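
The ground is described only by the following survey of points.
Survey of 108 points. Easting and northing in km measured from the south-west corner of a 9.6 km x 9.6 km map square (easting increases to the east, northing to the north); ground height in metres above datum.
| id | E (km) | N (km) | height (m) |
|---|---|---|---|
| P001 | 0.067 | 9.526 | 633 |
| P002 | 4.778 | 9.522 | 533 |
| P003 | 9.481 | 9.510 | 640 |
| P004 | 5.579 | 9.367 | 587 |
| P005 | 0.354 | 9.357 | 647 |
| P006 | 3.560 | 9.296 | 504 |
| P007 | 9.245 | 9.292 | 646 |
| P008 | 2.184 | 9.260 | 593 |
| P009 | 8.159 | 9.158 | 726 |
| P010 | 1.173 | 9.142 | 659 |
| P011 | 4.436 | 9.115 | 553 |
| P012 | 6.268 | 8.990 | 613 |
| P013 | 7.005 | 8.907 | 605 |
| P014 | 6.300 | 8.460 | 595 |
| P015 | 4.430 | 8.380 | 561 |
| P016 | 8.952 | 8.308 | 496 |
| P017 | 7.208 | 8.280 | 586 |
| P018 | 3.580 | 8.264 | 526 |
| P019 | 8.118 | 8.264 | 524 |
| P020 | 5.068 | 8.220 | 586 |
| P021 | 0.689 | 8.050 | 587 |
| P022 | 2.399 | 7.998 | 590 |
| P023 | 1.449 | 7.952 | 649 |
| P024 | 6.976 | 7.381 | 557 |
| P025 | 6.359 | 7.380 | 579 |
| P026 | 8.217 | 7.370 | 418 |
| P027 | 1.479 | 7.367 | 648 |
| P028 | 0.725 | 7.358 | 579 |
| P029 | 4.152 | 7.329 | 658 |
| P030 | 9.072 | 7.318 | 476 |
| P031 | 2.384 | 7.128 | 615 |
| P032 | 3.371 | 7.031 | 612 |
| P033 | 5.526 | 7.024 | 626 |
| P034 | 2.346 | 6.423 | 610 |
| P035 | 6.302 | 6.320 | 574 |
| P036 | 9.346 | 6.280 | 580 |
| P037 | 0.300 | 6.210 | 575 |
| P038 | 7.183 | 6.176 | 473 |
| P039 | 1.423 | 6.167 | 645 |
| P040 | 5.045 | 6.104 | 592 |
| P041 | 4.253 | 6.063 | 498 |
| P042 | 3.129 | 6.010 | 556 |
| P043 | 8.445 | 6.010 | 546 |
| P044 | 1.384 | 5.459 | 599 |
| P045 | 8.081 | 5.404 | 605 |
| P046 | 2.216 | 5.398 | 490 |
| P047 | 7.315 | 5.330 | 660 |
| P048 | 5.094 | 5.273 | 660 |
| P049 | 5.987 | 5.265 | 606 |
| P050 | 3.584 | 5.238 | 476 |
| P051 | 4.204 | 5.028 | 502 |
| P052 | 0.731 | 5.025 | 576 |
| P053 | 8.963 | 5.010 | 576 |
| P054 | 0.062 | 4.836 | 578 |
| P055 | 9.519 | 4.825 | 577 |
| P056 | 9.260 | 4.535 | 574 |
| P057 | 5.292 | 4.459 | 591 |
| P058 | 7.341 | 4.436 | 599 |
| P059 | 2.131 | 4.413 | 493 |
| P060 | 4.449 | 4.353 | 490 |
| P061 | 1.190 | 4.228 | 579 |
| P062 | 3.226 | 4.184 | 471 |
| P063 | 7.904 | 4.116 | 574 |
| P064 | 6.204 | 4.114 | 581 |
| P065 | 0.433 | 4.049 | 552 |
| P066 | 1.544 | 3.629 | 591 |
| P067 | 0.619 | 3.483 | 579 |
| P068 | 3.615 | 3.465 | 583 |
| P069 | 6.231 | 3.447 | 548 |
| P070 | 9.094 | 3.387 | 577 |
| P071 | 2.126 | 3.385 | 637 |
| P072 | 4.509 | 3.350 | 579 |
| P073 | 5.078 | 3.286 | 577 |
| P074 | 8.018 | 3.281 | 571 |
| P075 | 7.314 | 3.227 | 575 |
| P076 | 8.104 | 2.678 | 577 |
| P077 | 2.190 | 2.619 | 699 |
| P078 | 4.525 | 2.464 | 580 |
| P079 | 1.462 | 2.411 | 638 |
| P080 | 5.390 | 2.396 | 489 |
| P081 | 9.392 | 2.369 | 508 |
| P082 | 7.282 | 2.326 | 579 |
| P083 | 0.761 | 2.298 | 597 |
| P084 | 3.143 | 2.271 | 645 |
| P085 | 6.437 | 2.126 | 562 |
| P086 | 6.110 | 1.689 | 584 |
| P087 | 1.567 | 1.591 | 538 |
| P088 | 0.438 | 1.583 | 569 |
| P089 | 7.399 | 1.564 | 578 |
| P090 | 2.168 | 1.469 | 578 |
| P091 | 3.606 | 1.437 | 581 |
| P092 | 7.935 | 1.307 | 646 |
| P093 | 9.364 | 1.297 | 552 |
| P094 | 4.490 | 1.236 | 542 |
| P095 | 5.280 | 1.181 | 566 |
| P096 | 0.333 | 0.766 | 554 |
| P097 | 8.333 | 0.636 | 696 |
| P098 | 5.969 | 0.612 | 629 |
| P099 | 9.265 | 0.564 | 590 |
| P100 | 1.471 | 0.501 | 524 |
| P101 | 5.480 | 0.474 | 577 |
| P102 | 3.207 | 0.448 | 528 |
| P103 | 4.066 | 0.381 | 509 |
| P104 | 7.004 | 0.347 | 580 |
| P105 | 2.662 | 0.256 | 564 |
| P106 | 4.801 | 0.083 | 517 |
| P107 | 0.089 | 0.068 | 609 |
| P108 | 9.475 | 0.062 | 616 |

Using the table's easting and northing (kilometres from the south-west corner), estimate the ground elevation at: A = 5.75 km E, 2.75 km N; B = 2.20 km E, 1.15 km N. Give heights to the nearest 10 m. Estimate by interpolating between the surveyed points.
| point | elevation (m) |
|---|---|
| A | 510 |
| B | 550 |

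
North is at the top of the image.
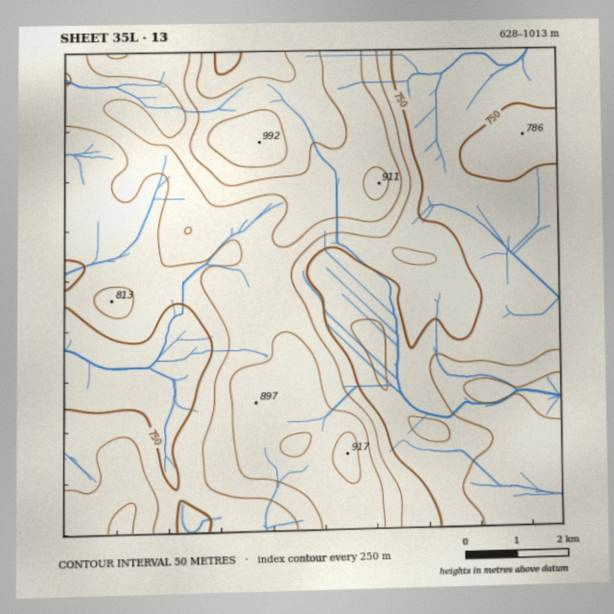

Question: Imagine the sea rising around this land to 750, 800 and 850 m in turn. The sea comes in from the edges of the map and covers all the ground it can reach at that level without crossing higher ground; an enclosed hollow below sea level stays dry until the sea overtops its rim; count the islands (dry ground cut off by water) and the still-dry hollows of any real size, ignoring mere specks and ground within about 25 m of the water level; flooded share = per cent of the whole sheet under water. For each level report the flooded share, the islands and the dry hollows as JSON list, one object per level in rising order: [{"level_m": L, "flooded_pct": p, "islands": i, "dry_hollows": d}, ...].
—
[{"level_m": 750, "flooded_pct": 36, "islands": 0, "dry_hollows": 0}, {"level_m": 800, "flooded_pct": 59, "islands": 0, "dry_hollows": 0}, {"level_m": 850, "flooded_pct": 77, "islands": 0, "dry_hollows": 0}]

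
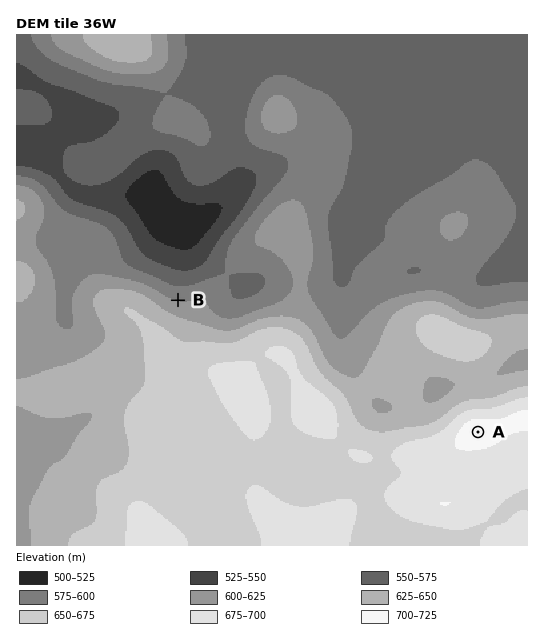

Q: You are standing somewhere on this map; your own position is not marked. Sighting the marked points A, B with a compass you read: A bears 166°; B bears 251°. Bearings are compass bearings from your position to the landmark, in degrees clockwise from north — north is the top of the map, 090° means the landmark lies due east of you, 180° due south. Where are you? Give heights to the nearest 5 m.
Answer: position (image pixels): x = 424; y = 215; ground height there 590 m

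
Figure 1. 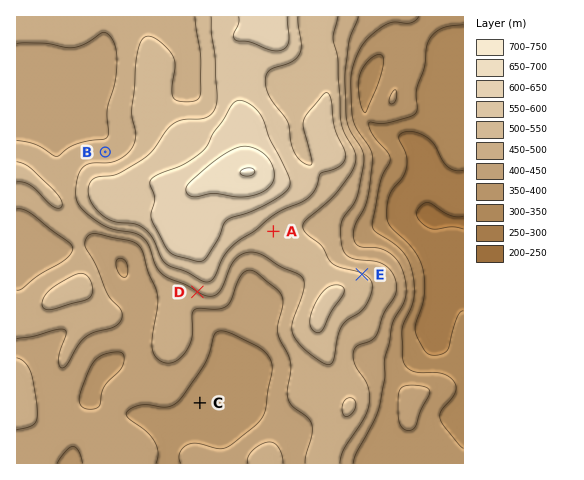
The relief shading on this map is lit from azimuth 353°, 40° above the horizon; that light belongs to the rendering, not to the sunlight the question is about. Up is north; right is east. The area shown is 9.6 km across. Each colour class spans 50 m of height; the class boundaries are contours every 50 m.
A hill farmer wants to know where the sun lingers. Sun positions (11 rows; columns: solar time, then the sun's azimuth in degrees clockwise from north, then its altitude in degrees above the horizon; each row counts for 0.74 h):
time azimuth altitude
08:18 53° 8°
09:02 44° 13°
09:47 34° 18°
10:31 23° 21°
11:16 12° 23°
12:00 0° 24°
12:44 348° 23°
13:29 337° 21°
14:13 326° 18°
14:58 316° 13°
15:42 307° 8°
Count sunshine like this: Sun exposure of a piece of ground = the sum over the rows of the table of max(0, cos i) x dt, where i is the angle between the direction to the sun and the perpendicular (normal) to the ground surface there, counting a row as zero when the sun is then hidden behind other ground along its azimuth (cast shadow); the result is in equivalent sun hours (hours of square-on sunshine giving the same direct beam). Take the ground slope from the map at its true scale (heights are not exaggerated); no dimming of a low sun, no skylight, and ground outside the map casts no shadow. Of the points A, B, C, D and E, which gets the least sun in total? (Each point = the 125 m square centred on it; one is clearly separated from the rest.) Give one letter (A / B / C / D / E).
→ D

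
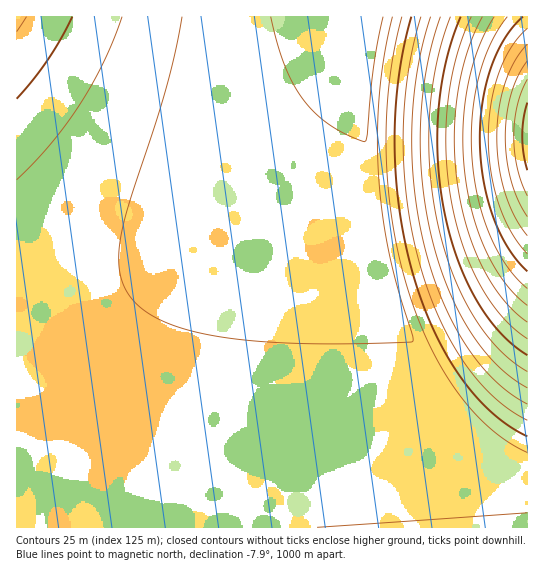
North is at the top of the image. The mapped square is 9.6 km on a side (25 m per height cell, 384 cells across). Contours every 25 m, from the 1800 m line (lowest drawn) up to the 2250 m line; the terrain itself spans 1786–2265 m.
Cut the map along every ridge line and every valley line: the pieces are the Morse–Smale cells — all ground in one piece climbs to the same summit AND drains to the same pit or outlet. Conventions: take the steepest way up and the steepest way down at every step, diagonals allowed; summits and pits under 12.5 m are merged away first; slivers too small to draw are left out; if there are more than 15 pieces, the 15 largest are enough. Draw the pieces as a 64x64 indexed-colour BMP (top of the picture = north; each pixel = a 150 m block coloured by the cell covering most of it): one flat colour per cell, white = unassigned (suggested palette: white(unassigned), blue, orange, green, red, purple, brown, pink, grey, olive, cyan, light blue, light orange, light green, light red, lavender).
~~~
<image width="64" height="64" href="data:image/bmp;base64,Qk12CAAAAAAAAHYAAAAoAAAAQAAAAEAAAAABAAQAAAAAAAAIAAATCwAAEwsAABAAAAAAAAAA////ALR3HwAOf/8ALKAsACgn1gC9Z5QAS1aMAMJ34wB/f38AIr28AM++FwDox64AeLv/AIrfmACWmP8A1bDFABERERERERERERERERERERERERERERERERERERERERERERERERERERERERERERERERERERERERERERERERERERERERERERERERERERERERERERERERERERERERERERERERERERERERERERERERERERERERERERERERERERERERERERERERERERERERERERERERERERERERERERERERERERERERERERERERERERERERERERERERERERERERERERERERERERERERERERERERERERERERERERERERERERERERERERERERERERERERERERERERERERERERERERERERERERERERERERERERERERERERERERERERERERERERERERERERERERERERERERERERERERERERERERERERERERERERERERERERERERERERERERERERERERERERERERERERERERERERERERERERERERERERERERERERERERERERERERERERERERERERERERERERERERERERERERERERERERERERERERERERERERERERERERERERERERERERERERERERERERERERERERERERERERERERERERERERERERERERERERERERERERERERERERERERERERERERERERERERERERERERERERERERERERERERERERERERERERERERERERERERERERERERERERERERERERERERERERERERERERERERERERERERERERERERERERERERERERERERERERERERERERERERERERERERERERERERERERERERERERERERERERERERERERERERERERERERERERERERERERERERERERERERERERERERERERERERERERERERERERERERERERERERERERERERERERERERERERERERERERERERERERERERERERERERERERERERERERERERERERERERERERERERERERERERERERERERERERERERERERERERERERERERERERERERERERERERERIiIhEREREREREREREREREREREREREREREREREREREREiIiIiERERERERERERERERERERERERERERERERERERESIiIiIiERERERERERERERERERERERERERERERERERERIiIiIiIiEREREREREREREREREREREREREREREREREREiIiIiIiIiERERERERERERERERERERERERERERERERESIiIiIiIiIhERERERERERERERERERERERERERERERERIiIiIiIiIiIhEREREREREREREREREREREREREREREREiIiIiIiIiIiIRERERERERERERERERERERERERERERESIiIiIiIiIiIiIRERERERERERERERERERERERERERERIiIiIiIiIiIiIiEREREREREREREREREREREREREREREiIiIiIiIiIiIiIiERERERERERERERERERERERERERESIiIiIiIiIiIiIiIhERERERERERERERERERERERERERIiIiIiIiIiIiIiIiIREREREREREREREREREREREREREiIiIiIiIiIiIiIiIiERERERERERERERERERERERERESIiIiIiIiIiIiIiIiIhERERERERERERERERERERERERIiIiIiIiIiIiIiIiIiIhEREREREREREREREREREREREiIiIiIiIiIiIiIiIiIiIRERERERERERERERERERERESIiIiIiIiIiIiIiIiIiIiERERERERERERERERERERERIiIiIiIiIiIiIiIiIiIiIhEREREREREREREREREREREiIiIiIiIiIiIiIiIiIiIiIRERERERERERERERERERESIiIiIiIiIiIiIiIiIiIiIiERERERERERERERERERERIiIiIiIiIiIiIiIiIiIiIiIhEREREREREREREREREREiIiIiIiIiIiIiIiIiIiIiIiERERERERERERERERERESIiIiIiIiIiIiIiIiIiIiIiIhERERERERERERERERERIiIiIiIiIiIiIiIiIiIiIiIiIREREREREREREREREREiIiIiIiIiIiIiIiIiIiIiIiIiERERERERERERERERESIiIiIiIiIiIiIiIiIiIiIiIiIhERERERERERERERERIiIiIiIiIiIiIiIiIiIiIiIiIiIREREREREREREREREiIiIiIiIiIiIiIiIiIiIiIiIiIhERERERERERERERESIiIiIiIiIiIiIiIiIiIiIiIiIiIRERERERERERERERIiIiIiIiIiIiIiIiIiIiIiIiIiIiEREREREREREREREiIiIiIiIiIiIiIiIiIiIiIiIiIiIRERERERERERERESIiIiIiIiIiIiIiIiIiIiIiIiIiIiERERERERERERERIiIiIiIiIiIiIiIiIiIiIiIiIiIiIhEREREREREREREiIiIiIiIiIiIiIiIiIiIiIiIiIiIiERERERERERERESIiIiIiIiIiIiIiIiIiIiIiIiIiIiIRERERERERERERIiIiIiIiIiIiIiIiIiIiIiIiIiIiIhEREREREREREREiIiIiIiIiIiIiIiIiIiIiIiIiIiIiERERERERERERESIiIiIiIiIiIiIiIiIiIiIiIiIiIiIRERERERERERER"/>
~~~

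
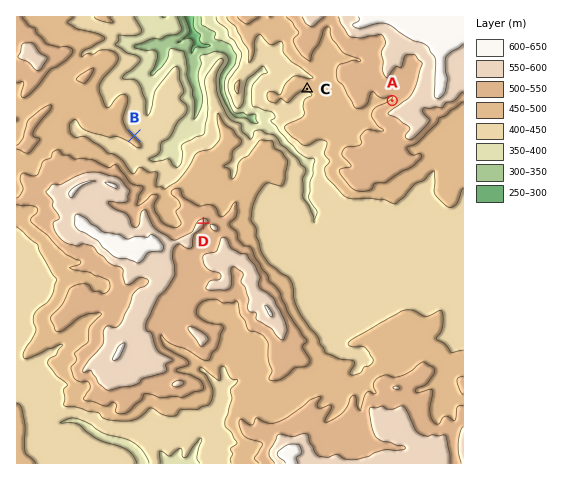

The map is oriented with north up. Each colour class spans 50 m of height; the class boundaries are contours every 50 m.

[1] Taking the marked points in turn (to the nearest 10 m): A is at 500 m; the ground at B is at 440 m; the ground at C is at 450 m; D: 550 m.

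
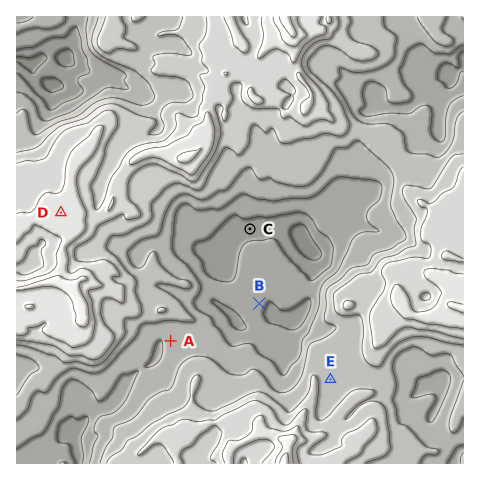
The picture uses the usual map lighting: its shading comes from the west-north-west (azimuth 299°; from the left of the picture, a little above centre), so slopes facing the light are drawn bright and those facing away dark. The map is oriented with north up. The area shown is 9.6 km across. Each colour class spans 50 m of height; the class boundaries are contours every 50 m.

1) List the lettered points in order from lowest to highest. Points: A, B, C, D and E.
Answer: C B A E D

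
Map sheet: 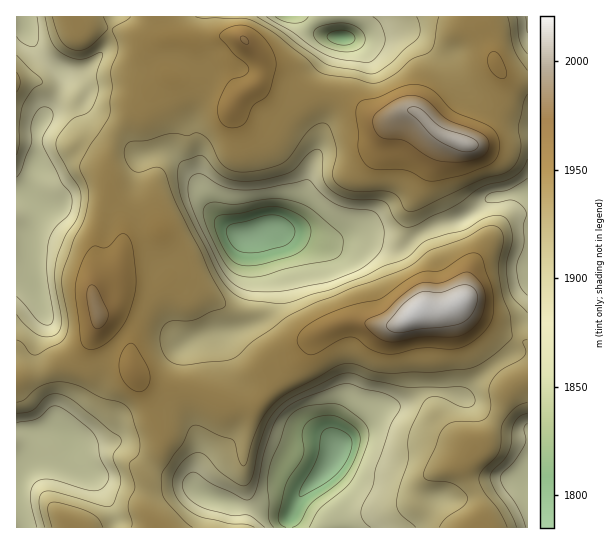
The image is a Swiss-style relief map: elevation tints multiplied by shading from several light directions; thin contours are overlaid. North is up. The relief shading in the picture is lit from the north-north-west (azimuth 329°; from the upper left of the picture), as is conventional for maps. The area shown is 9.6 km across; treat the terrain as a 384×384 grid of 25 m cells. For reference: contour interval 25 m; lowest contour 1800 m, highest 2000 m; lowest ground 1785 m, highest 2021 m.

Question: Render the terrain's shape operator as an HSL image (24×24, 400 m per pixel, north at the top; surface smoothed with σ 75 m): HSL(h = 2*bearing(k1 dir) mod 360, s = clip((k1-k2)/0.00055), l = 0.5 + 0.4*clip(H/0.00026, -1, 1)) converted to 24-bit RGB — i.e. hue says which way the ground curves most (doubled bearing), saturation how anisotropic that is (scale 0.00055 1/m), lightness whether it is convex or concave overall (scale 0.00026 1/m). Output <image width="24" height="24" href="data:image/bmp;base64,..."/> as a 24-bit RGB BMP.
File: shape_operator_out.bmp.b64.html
<image width="24" height="24" href="data:image/bmp;base64,Qk32BgAAAAAAADYAAAAoAAAAGAAAABgAAAABABgAAAAAAMAGAAATCwAAEwsAAAAAAAAAAAAAGQAzs/a1t+npqbLaVgxxw8hMi72Sf9mrOZatiZElY0cAnmQACisIeR2c5LLWfmvGj4Kuj2qic6aJOMmffXOvvpCeuua3hSWpCDCdzv3Uqa5PbCc9eiCE1M17uNBbVZ8mKQoMPBYG3egEO9s4lDunADotqVvY3nnKmHSMc2SXyKKHbGMtR1Qhh+9Jes1HZBVcNptllKQldlEyXDNAVCIywOCL27JrdzMjLh1YgX228ffUI7WVlT2ZNJ1SAjEdxhyBzX9/ZoGEsm6e3JHchKnI7PFPMi8IKFpIU4mMe4p0d2Z/Xjt9Vt6xvk1f0puFzW+lIUyJaZqB8++tyCU3MGd/xKGcI0lyCCYr67mEnG6FX4lrlplxrYWExJGr7szmGG6qWV4hY4NRbD1RZUA5Y706X4xEqcKHvoSMUzGCdKRxt8Ba9rNVKmJikHhAQR0vEiQlQPYGZp2XpIiiaZiFmL6/oI7K6p2JLyJgedmKG05JbDlafriWY59QP65CiKd0oGh9XV2qipyofHuo/7e7VUgYKT0aRD+QVcDUYMWGN2kzaYg9mcSJR5w+Th8v9Hpf7h7Fxoy5lyTNSaetbLWLc1qtjsiMWKahe4OjfoyqfICci2yOt3uQ/7j3n1fuHYxMKFgrflEhY38tPqInaXwVYlQkK2thucmhy47Mpm+6tnTZhIbId5qiTGWcu9SvZK2zR4C0onKrg3Cho2eynoOOl3eU15DN2ZHpIyO9kbTMkq7EcHe1g4K8cYKoRK11H409r2hjaNK7Lk/m7Uat0X1LK4dXtb1qmp9SREErWnk1ZHZPVHaHwIu8qHKurHiQqW93U0yZoD5r0YowTmkiY2Ulk6g0Qp1CWpKFO6WJTbJVHgkq1kkZ7cmvYsG7S5ppp09agkppbZVMWXI9MoguKoI5eGm8po7FyJnclXPmf6P758z/7ND5jJPkqqnPccqTOr2yOMarfSthGwEyptN83fTCt2OoUmSOpGeidnauqJO1jOnpdrr/fIPlQX6zb3e6pYvTyYPISo5iJXCF9dbrppnp3rbs7ujdJsnXPnmtckR0DQVupd2f4eqnpVCJY26jbGqGhIGJjsWLdf+7NB1rmUF8mWhKTIMxK18cQcgl5HHhT2PHVsZGsG83xl9y8sSqwFpMIxk6S1WAFE2Mw7aIxMVxqXF/o16LcWp+gIt51v3OIYOnHxo+RntUqluzw1eIh2RRYGoxNF4bf5Akg3Uv0Gt4Qp9O6H1Y5JlZGSdFP0N4KHqTfGrF1quLb5FjplyFknmOg8qIxf67LAgmIxEQW24zQ0orf1Muq3dGb4JWVndbqnFCFn0KKZ4XQ3HO7pTb8tnZIiS2U2CaQ4NxEzFB+L2PhJBwi22IhZqCzfrEhwYuMwAWg3skJz0PKCQOS4QooLVSjZE7RFAqmExC3r52M2caETIBBFUA8aCD1SC6d0xljGhvDQ8m4/ZkmaV6ZHaVpb2J0vBMVQNQtjKoxVpaiVW6PsDUSanEqiVk041iPMa5Gql20cyUwn2xq3xqG2EHHzMAfo0aHJGQfjGAeiu/kOGXmryHPXSf0rycyxo9LxI6zjl7pbTWkInLXL+QDW2DZXLdycbisoDIaYqpf29esmxmr2dwxmKlcozbHeZjDyhpShyQlN6sdKKIz7l6Sy8rhJUlsyNUJSSSkNe3m6u8nYq7y6zDL0qRGGRcvJxqqXWDm2tqd1+JnnF60XTG1fP2N7nu38PKHSN6HGmmxK+eZl2f0WpzpmSfh3uaZJ2eXkKpirxpeKJgdIWJqoKErVipJViBaaVqtFyOsoqMVV6Inu/fx/P/1Z3x2w+3xbRvQTJeHkdBfMVAVzt1t25kp5SOm4KfknmYSmeJjX28v7mGWHVpjXWKr3amSGmiT6KlY8za17Dvz9/2jOq1QxoXbzMhpWRW0Lp7WD3IT8LeSXe2Oy1ruK1qpJ1+iXuDjYCQbn2VTJWJ0YWus36/W3eFe5Wef5nPibfbQqXdQ59w17Y8oh8ngk95hGt2m4Noz6qSXkPFlSBXUDALDG05xI2Ppph+eYh6i3l6g3V8aIV1a1o11dJWYIWijujNOr/ob3O/YB5Wi0xazYqFoGqGg2CKlmiPoMmXkdW5UhdZoQB26t7IMuWsCmVAvLWBj3mDgXGPd4SafEmSg+rqmu7kq/n3KuiAOEMHMgEFpSMLTXw4j6BBzjVLgWhSYJ5ivdeDLME7Egcs2CeAtNqny6nQAHTtxm+ZmJt5eLmqZZLQcKv41vD1pfb2hwe51QBnygA6AFh8Kt86dY5dTWJDc6RguJqpgpaOvdaSfTHB"/>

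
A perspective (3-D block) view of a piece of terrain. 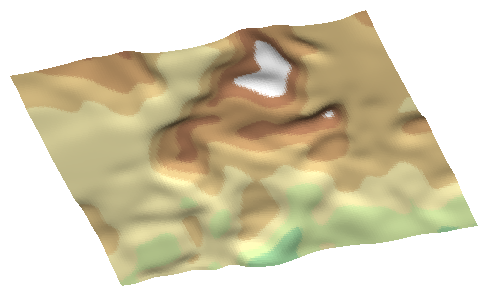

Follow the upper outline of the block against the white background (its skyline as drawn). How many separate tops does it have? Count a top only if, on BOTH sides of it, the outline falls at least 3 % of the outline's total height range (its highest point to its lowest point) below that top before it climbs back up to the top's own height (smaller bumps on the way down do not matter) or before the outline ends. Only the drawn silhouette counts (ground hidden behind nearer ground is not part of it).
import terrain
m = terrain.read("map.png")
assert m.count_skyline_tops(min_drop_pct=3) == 1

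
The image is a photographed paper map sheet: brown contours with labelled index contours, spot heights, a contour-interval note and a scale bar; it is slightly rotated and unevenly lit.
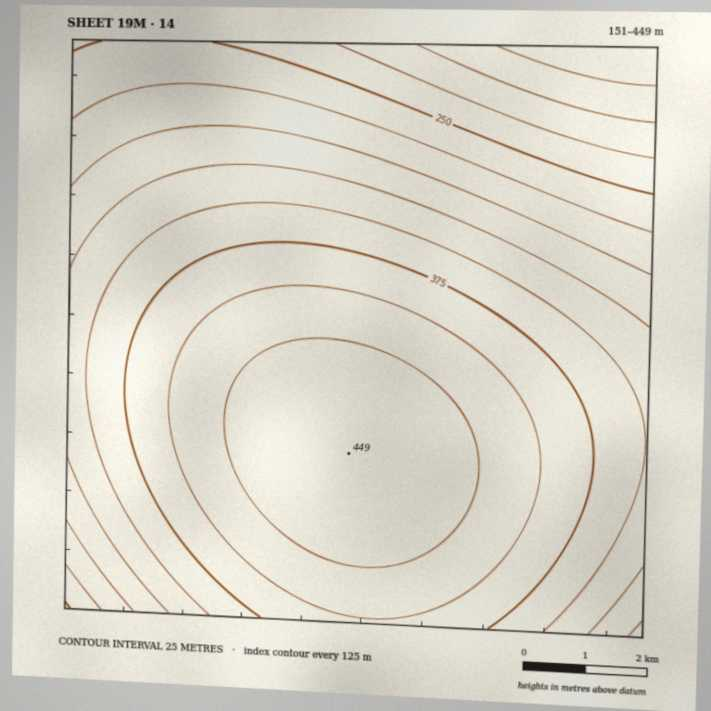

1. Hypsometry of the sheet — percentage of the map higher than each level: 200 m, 97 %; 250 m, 91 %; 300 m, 77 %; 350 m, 56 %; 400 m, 28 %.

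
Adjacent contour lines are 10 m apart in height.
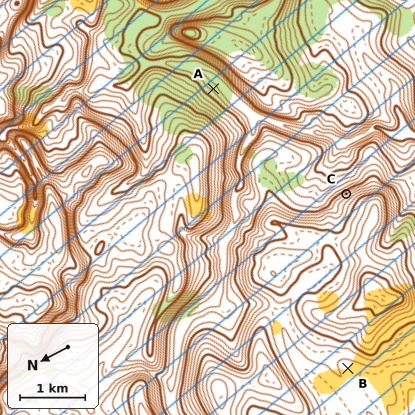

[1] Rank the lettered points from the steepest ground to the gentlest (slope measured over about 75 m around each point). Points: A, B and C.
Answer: C A B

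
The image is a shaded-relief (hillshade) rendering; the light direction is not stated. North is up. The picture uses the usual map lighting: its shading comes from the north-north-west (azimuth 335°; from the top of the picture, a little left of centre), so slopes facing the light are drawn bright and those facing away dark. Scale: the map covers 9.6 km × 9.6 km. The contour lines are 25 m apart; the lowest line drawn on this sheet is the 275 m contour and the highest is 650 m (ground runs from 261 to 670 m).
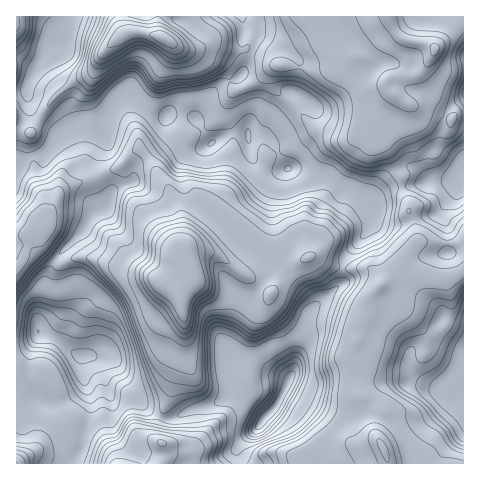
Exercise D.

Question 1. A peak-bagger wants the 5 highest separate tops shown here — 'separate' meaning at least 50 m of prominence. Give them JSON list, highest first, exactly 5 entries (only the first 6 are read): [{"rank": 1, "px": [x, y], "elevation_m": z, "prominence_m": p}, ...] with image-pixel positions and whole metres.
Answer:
[{"rank": 1, "px": [189, 272], "elevation_m": 670, "prominence_m": 409}, {"rank": 2, "px": [165, 39], "elevation_m": 665, "prominence_m": 217}, {"rank": 3, "px": [435, 49], "elevation_m": 607, "prominence_m": 155}, {"rank": 4, "px": [384, 449], "elevation_m": 607, "prominence_m": 133}, {"rank": 5, "px": [161, 442], "elevation_m": 579, "prominence_m": 133}]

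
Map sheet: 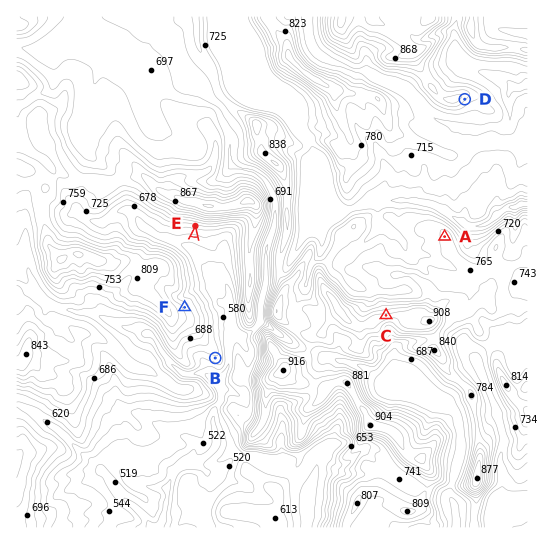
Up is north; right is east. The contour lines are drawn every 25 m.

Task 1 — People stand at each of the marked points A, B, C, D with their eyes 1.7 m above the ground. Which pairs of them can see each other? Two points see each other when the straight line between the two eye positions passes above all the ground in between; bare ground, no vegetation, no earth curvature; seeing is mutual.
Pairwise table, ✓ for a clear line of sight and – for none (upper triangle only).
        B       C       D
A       –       ✓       ✓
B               –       –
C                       ✓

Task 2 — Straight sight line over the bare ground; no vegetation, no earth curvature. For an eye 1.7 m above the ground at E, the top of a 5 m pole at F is in view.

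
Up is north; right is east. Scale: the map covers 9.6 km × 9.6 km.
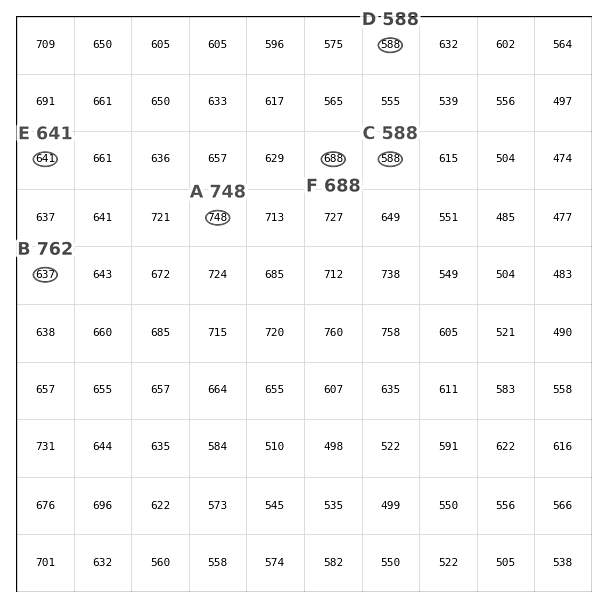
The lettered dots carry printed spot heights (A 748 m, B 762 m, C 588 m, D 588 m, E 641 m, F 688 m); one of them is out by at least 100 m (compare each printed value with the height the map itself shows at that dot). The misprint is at B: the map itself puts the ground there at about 637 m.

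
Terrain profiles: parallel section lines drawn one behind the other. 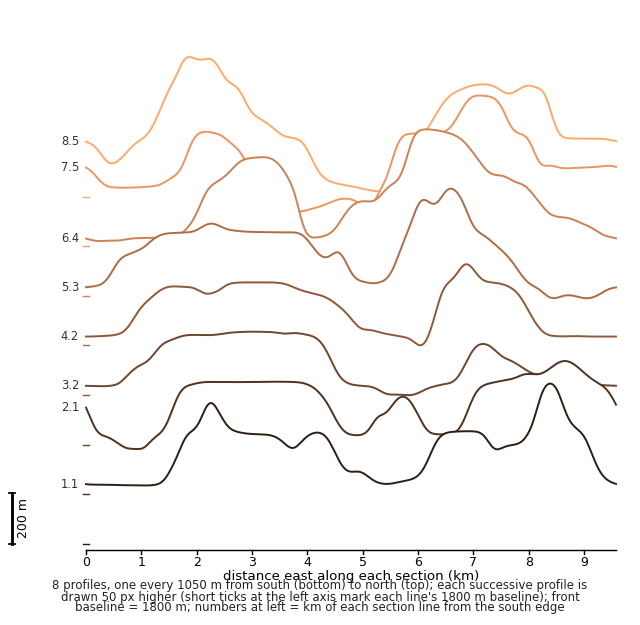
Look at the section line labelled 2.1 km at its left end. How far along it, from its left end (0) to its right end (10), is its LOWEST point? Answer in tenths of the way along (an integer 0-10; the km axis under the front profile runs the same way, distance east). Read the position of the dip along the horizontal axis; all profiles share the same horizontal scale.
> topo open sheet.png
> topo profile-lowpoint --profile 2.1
1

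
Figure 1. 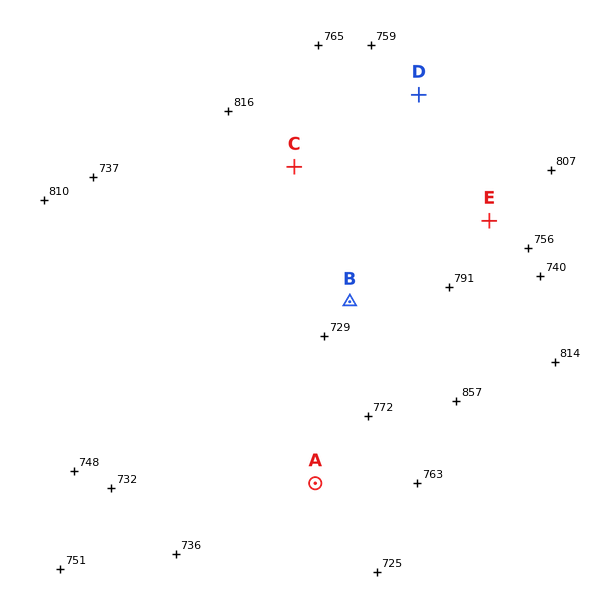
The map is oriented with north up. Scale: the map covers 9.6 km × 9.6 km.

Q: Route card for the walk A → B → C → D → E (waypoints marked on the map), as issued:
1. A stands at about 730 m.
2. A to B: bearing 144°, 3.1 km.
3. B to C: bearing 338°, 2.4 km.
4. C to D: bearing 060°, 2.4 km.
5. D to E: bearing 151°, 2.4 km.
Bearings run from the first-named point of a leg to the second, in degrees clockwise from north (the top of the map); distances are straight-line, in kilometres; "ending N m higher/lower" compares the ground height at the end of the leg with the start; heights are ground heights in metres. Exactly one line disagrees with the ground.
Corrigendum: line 2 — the bearing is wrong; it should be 011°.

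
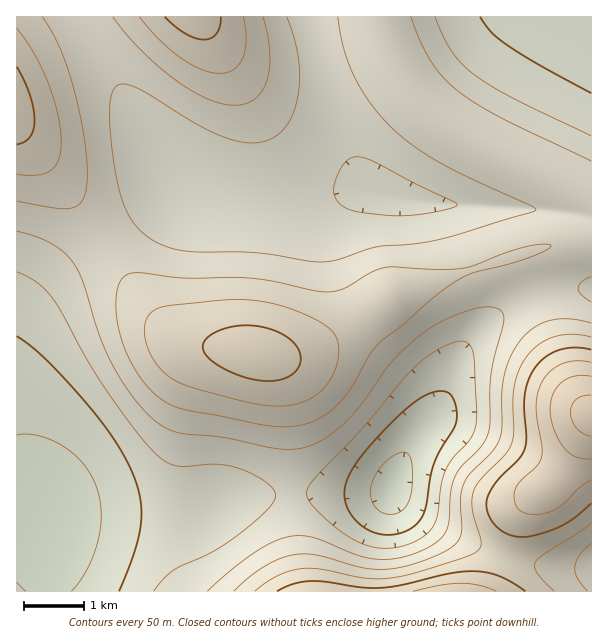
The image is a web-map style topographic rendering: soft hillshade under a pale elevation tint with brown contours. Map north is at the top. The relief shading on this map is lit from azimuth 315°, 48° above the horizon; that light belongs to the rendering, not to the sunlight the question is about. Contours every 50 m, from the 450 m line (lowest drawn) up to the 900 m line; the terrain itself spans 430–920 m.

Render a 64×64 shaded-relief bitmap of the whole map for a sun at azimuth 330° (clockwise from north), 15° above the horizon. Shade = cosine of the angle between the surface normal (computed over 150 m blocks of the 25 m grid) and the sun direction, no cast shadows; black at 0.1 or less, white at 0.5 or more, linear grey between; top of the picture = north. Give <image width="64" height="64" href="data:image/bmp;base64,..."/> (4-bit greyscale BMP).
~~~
<image width="64" height="64" href="data:image/bmp;base64,Qk12CAAAAAAAAHYAAAAoAAAAQAAAAEAAAAABAAQAAAAAAAAIAAATCwAAEwsAABAAAAAAAAAAAAAAABEREQAiIiIAMzMzAERERABVVVUAZmZmAHd3dwCIiIgAmZmZAKqqqgC7u7sAzMzMAN3d3QDu7u4A////AGZmd3eImZmYiJmqvM3d7u7d3d7v/////+3cupiHd2ZmZmZ3d4iJmZiIiZq7zN3d3d3d3e///////ty6mId2ZmZmZmd3iImZiIiImqvM3d3d3MzN3v/////+y6mHZlVVVWZmZ3d4iIiIiIiZqrzMzMzMzMzd7////+3KmHVUMzMzZmZmd3iIiIiHeImaq7zMzLu7u8ze///+3LmGVDIhERJmZmZ3d4iIiHd3iJmqu7u7qqqqq83u/+7LqGVCIQAAAGZmZmd3iIiHd3d4iZmqqqqpmZmavN3u3cqXZDIRAAAAZmZmZ3d4iHd3Znd4iZmZmZiIeImavM3MuodlQyEAAABmZmZmd3d3d3ZmZneIiIiIh3dmd4mrvMuqmHZUMhEAAGZmZmZnd3d3ZmZmZ3d3h3d2ZVVmeJqru7qpiHZUMhAAZmZmZmd3d3ZmVVVmZnd3ZmVUREVniaq7u7uph2ZUMhBmZmZmZnd3ZmVVVVVWZmZVVEQzNFZ4mrzMzMuph2VDIWZmZmZmZ3ZmVURERVVVVVREMyIjRWeavN3u3cuph1QhZmZmZmZmZmVVRERERERERDMiIiI0V4q83v/u3LqXZDFVVVZmZmZmZVRDMzM0RDMzIiERESNGibze//7typdkMlVVVVZmZmZVRDMzMzMzMyIiERABEkV5q97u7ty6l2QyVVVVVWZmZVVDMyIiIiIiIhEQAAASNGeavN3dy6mHZUNVVVVVVmZVVEMyIiIiIiIhEQAAAAEkVomrvMy7qYdlRFVVVVVVVVVUQzIiIiIiIRERAAAAASNFaJmru6qZh3ZVVVVVVVVVVUQzMiIiIiIREREAAAABEjRWeJqqqqmYh3dVVVVVVVVVRDMyIiIiIiERERAAAAASNFZ4maqqqqmYiFVVVVVVVVVUQzMiIiIiIiIRERAAABIjRWeJqru7uqqZVVVVVVVVVVRDMzMzMzIiIiIhERABESNFZ4mqu7y7u6pVVVVVZmZVVURDMzMzMzMzMiIhERERIzRXiau8zMzMu1VVVVZmZmZVVEREREREREQzMyIhEREiNFaJq8zd3dzMVVVWZmZmZmZVVVVVVVVVVERDMyIRERIjRnmrzN3d3cxVVVZmZmZmZmZmZmZmZmZlVVRDMhERESM1aJq83d3d3FVVZmZnd3d3d3d3d3d3d2ZmVVQyIRABEjRnirzN3d3MVVZmZnd3d3d3eIiIiIiHd3dmVUMhEAERI0Z5q7zN3MxVVmZmd3eIiIiIiZmZmIiIh3dmVDIRABESNWeaq7zMu1VWZmd3eIiIiJmZmZmZmZiIh3dlQyEREREjVniaqruqVVZmZ3eIiImZmZqqqqmZmZiIiHZUMiIhESJFZ3iZmZlVVWZnd4iImZmaqqqqqpmZmZmYh3ZUMzIiIjRFZ3d3d1VVZmd3iIiZmaqqqqqqqZmZmZmZh2ZVRDMzMzRVVmZmVVVmZneIiJmZmqqqqqqZmZmZqqqZh3ZlVEQzM0RERERVVVZmd3iIiZmaqqqqqZmZmZmqqqqZiHdmZVRDMzMzM0RVVWZnd4iImZmZqpmZmZmZmaqruqqZmIh3ZlVEQzMzREVVVmZ3eIiJmZmZmZmYiIiZmqq6qqqpmYiHdmVURENERFVVZmd3eIiJmZmYiIiIiIiZqqqqqqqqqZmId2ZlVURERVVWZnd3iIiIiIiIh3d3iImZmqqqqqqqqpmYh3d2NEREVVVmZ3d3iIiIh3d3d3d3iImZmZqqqqqqqqmZmIgzNERFVVZmZ3d3d3d3d3dmZnd3iIiImZmqqqqqqpmIdzMzRERVVWZmd3d3d3dmZmZmZnd3d4iIiIiIiId3dmZmMzM0REVVVmZmZmZmZmZmZmZmZmd2ZmZmVVVURERERVUzMzRERVVVZmZmZmZmZVVVVWZmZmZVVUREQzM0REVVZjMzM0REVVVWZmZmZVVVVVVVVVVVVVVUREQzRERFVWZ3MzMzRERVVVVWZlVVVVVVVVVVVVVVVURERERERVZmd3gzMzRERFVVVVVVVVVVVERVVVVVVVVUREREREVWZneIiDMzNEREVVVVVVVVVURERERVVVVVVVRERERVVmd3iIiJMzNERERVVVVVVVVERERERFVVVVVVVEREVVZnd4iIiZkzRERERFVVVVVVRERERERERVVVVVVURFVWZneIiJmZmDREREREVVVVVVRERERERERFVVVVVVVVVmZ3iIiJmZiIREREREVVVVVURERDMzNEREVVVVVVVVVmd3iIiZmIiIhERERFVVVVVURERDMzMzRERVVVVVVVZmd3iIiIiIiIh1VVVVVVVVVVRERDMzMzNERVVVZmZmZmd3iIiIiIiId3VVVVVVVVVVRERDMzMzM0RFVVZmZmZmZ3eIiIiIh3d3dVVVVVVVVVVEREMzMzMzREVVZmZmZmZnd4iIiId3d3d2ZVVVVVVVVUREMzMzMzREVVZmZmZmZmd3d4d3d3d3dmZmVVVVVVVVREQzMzMzNERVVmZmZmZmZnd3d3d3d2ZmZmZlVVVVVVVERDMzMzNERVVmZnZmZmZmZnd3d3dmZmZmZmZVVVVVVUREQzMzNERFVmZnd2ZmZmZmZnd2ZmZmZmZmZmZVVVVVREREMzNERFVWZnd3ZmZVVmZmZmZmZmZmZ2ZmZmZVVVVURERERERFVWZnd3dmZVVVVmZmZmZmZmZnZmZmZmZVVVREREREREVVZnd3d2ZlVVVWZmZmZmZmZm"/>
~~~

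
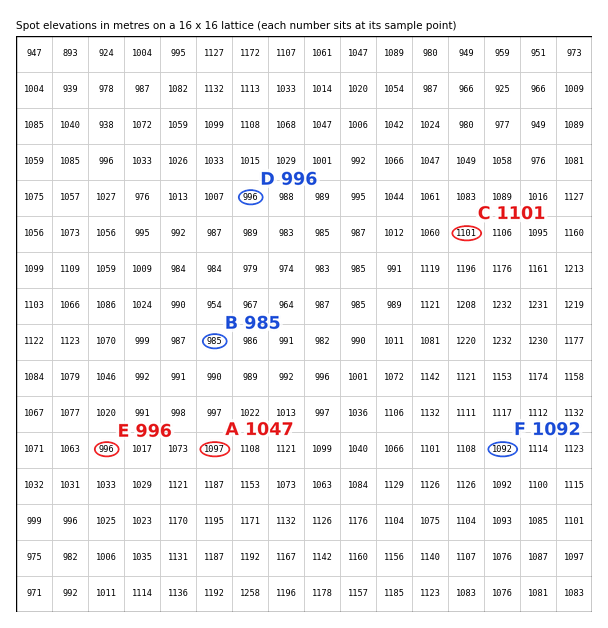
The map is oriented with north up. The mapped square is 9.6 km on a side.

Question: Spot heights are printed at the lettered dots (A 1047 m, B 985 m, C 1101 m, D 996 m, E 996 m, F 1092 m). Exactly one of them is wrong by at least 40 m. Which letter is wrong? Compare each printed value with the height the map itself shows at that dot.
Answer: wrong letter A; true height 1097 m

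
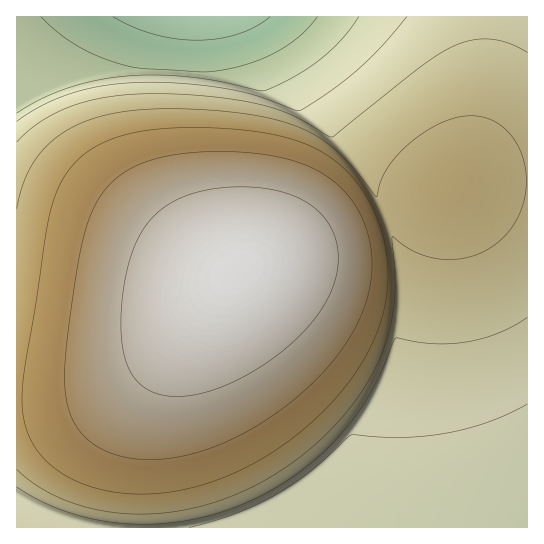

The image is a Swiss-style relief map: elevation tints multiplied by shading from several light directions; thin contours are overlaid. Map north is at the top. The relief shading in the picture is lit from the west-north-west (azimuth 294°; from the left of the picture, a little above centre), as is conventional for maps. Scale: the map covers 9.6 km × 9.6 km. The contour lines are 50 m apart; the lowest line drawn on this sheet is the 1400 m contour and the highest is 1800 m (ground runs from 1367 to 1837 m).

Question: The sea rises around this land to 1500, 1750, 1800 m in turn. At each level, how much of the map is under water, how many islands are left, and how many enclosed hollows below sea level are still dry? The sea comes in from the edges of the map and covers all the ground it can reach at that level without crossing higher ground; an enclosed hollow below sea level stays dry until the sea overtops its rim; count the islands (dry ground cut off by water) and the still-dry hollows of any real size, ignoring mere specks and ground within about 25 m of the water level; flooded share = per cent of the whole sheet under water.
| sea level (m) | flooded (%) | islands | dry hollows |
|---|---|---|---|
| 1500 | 8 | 0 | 0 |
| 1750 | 72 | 1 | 0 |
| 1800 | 87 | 1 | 0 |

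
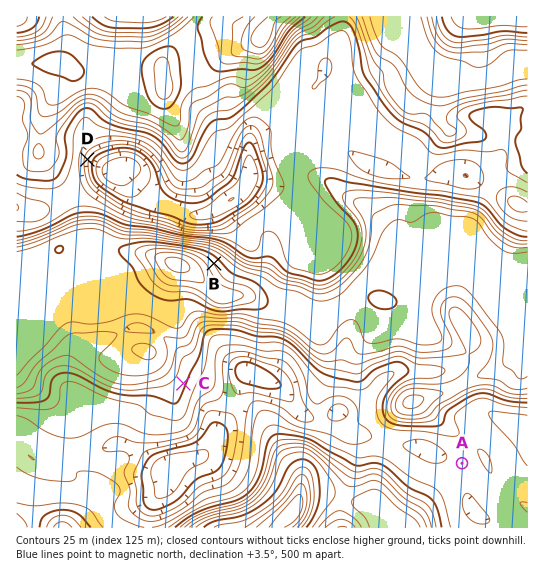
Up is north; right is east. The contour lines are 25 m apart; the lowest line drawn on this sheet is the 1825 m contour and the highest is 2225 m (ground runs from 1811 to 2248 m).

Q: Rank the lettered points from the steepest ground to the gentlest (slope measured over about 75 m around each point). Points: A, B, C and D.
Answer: D B C A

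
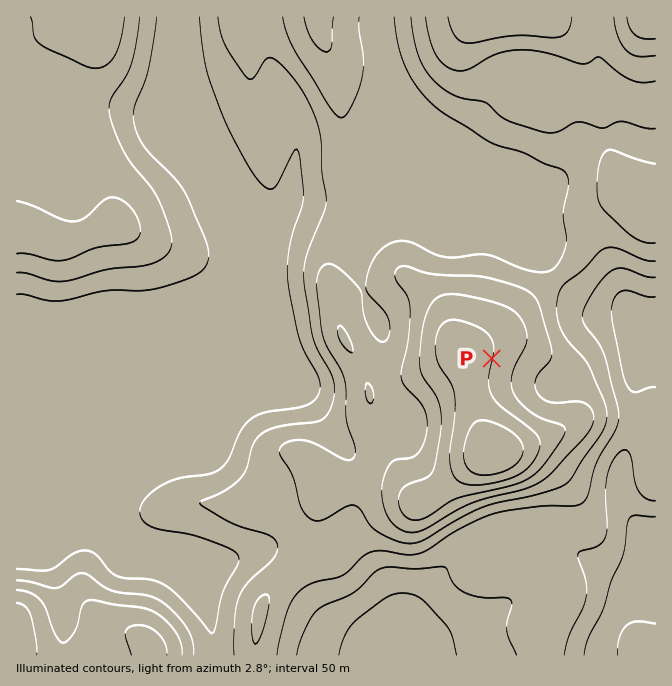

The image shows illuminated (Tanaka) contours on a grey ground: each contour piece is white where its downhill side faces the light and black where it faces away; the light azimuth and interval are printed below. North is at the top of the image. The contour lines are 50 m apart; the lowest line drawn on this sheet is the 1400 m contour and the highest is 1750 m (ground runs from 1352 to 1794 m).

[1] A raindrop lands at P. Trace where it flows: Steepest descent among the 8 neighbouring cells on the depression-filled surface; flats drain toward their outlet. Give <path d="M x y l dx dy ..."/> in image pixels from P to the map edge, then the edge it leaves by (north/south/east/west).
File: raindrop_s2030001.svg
<path d="M492 358l18 0 15 15 3 0 6 4 3 0 5 3 5 0 2 2 18 0 7-4 30-30 51 0"/>
exit: east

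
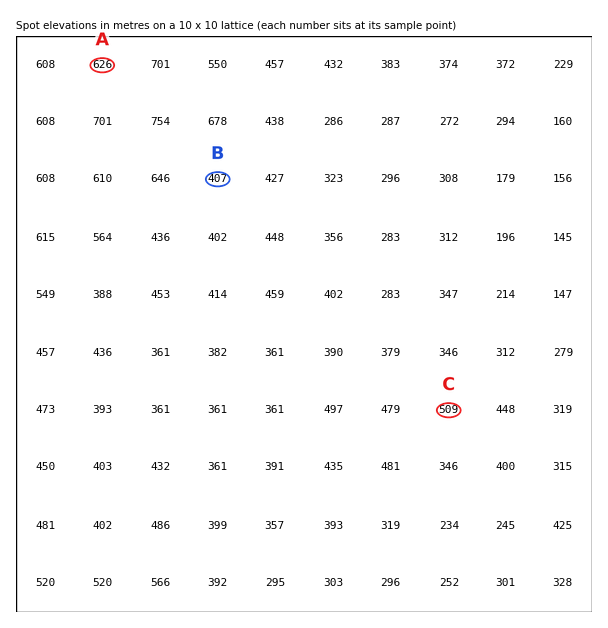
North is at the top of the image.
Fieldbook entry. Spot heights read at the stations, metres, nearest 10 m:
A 630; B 410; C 510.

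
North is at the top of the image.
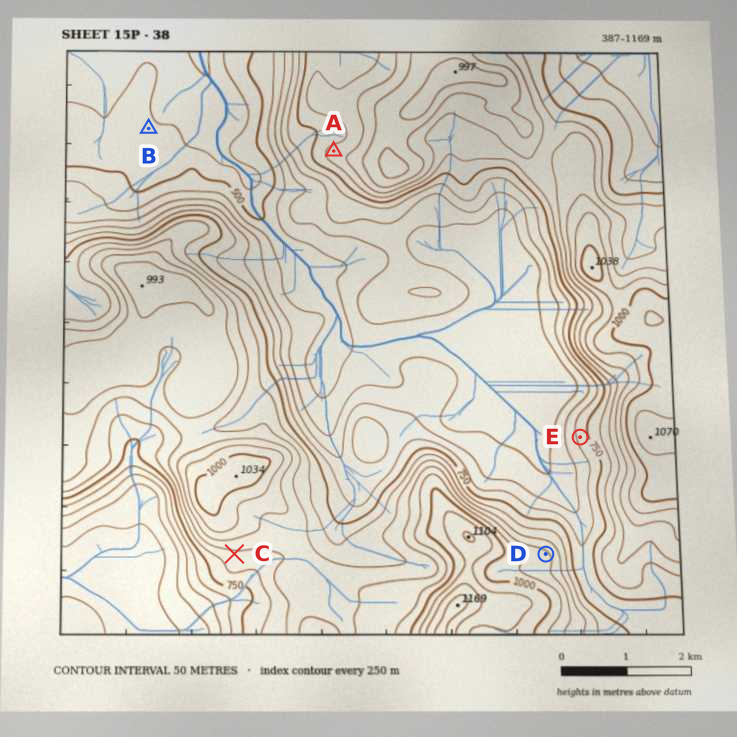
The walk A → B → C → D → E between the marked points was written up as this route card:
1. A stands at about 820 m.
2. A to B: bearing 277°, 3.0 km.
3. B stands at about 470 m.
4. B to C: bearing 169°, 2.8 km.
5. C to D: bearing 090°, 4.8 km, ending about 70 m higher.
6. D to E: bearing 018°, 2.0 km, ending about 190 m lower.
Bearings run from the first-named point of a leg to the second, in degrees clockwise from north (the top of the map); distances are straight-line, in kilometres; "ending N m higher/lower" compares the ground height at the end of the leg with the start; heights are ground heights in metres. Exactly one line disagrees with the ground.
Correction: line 4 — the distance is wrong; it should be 7.1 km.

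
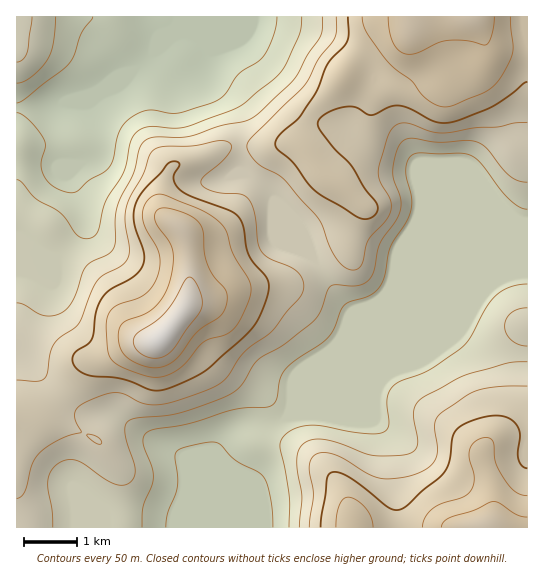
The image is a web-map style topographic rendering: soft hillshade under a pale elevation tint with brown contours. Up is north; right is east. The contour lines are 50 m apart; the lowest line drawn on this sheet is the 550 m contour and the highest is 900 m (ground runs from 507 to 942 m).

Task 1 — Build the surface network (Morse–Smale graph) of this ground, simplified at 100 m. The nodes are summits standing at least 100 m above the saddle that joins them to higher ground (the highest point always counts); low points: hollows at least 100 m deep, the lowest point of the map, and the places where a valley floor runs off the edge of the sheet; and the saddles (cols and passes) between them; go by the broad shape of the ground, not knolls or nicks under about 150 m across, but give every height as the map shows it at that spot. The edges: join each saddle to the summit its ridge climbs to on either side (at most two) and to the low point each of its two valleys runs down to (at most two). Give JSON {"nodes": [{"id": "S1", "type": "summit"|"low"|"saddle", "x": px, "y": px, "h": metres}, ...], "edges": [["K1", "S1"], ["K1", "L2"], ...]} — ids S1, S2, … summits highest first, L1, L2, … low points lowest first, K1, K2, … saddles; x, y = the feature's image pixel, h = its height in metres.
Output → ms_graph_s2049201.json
{"nodes": [
{"id": "S1", "type": "summit", "x": 161, "y": 339, "h": 942},
{"id": "S2", "type": "summit", "x": 483, "y": 527, "h": 885},
{"id": "S3", "type": "summit", "x": 471, "y": 17, "h": 881},
{"id": "S4", "type": "summit", "x": 18, "y": 50, "h": 655},
{"id": "L1", "type": "low", "x": 203, "y": 34, "h": 507},
{"id": "L2", "type": "low", "x": 218, "y": 493, "h": 547},
{"id": "K1", "type": "saddle", "x": 59, "y": 395, "h": 714},
{"id": "K2", "type": "saddle", "x": 239, "y": 146, "h": 696},
{"id": "K3", "type": "saddle", "x": 283, "y": 422, "h": 589},
{"id": "K4", "type": "saddle", "x": 17, "y": 107, "h": 548}],
"edges": [["K1", "S1"], ["K1", "L1"], ["K1", "L2"], ["K2", "S1"], ["K2", "S3"], ["K2", "L1"], ["K2", "L2"], ["K3", "S1"], ["K3", "S2"], ["K3", "L2"], ["K4", "S1"], ["K4", "S4"], ["K4", "L1"]]}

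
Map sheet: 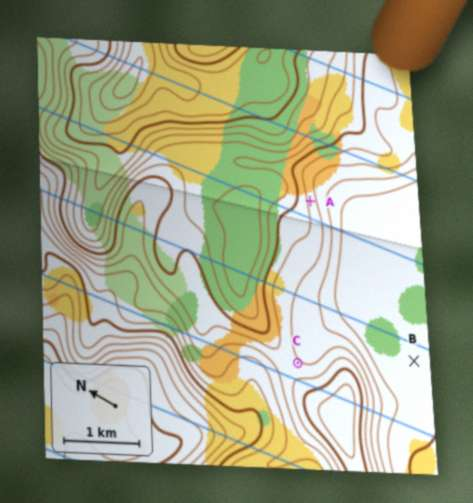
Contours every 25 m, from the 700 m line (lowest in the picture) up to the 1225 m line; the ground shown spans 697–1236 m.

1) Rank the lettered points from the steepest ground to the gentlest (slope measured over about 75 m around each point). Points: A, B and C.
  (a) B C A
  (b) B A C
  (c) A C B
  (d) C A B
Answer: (c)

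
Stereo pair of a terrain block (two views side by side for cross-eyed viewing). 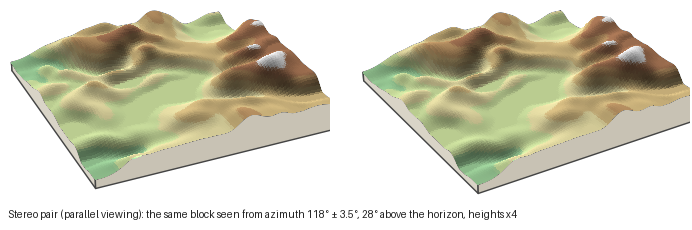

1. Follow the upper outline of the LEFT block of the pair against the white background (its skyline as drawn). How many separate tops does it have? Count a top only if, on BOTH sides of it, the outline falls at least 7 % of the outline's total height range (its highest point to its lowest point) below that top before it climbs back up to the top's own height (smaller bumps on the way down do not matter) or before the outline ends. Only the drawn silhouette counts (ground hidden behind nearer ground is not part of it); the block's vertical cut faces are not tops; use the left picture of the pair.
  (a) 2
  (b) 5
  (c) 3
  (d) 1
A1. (c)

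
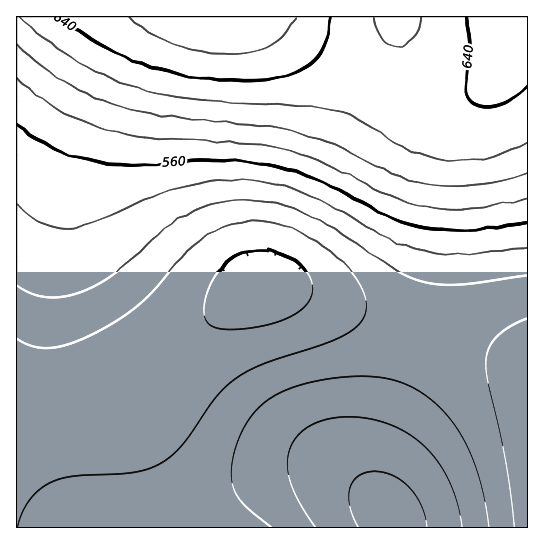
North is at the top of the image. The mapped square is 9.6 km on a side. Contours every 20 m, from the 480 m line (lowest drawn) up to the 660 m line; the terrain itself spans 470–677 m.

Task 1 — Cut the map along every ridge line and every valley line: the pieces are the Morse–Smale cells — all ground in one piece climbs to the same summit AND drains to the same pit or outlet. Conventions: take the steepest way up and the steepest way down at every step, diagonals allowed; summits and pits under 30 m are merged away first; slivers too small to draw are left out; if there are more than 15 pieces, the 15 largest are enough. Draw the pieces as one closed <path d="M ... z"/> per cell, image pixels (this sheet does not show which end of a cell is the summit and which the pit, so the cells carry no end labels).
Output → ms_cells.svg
<path d="M397 16l-381 1 1 395 70-7 32-6 14-6 84-78 30-23 20-8 10-9 11-16 55-114 33-64 17-44z"/><path d="M274 285l-13 0-31 19-35 29-57 56-8 6-21 6-31 6-60 4-2 2 0 114 512 0-1-160-56-22-70-18-91-32z"/><path d="M527 16l-130 1-4 20-10 29-40 79-24 53-35 68-18 19 21 3 23 7 73 26 88 24 57 21z"/>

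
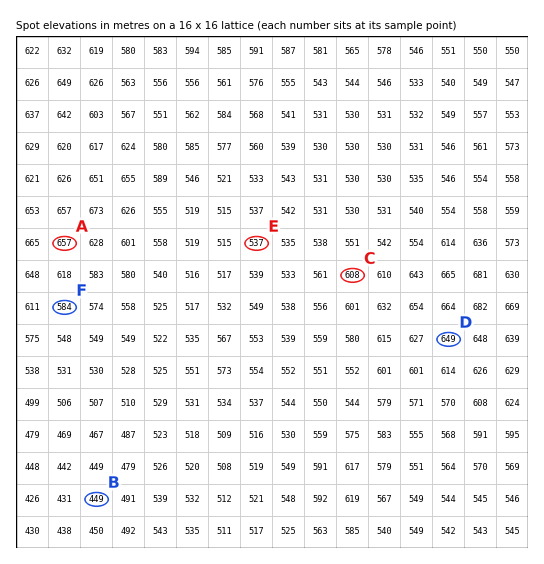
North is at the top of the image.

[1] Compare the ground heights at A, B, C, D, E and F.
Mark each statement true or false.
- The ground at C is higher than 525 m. true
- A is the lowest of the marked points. false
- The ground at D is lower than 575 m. false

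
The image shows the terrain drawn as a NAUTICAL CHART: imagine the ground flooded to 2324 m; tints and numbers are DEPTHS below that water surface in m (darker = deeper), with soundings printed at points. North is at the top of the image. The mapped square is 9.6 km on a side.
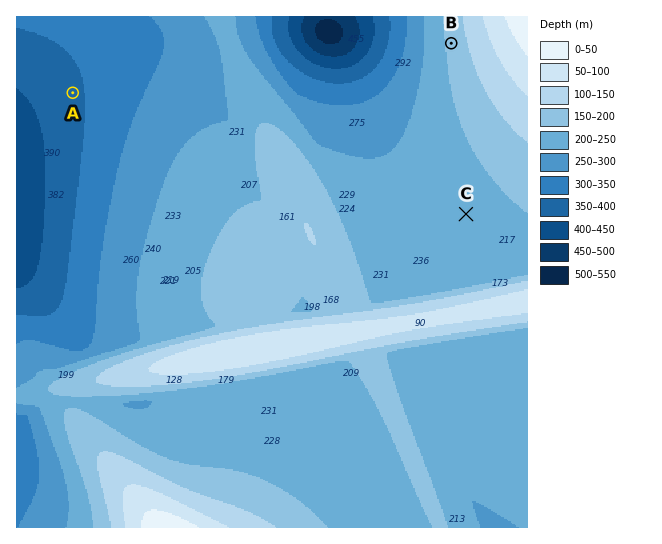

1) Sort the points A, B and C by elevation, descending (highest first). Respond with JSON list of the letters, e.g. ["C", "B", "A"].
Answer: ["B", "C", "A"]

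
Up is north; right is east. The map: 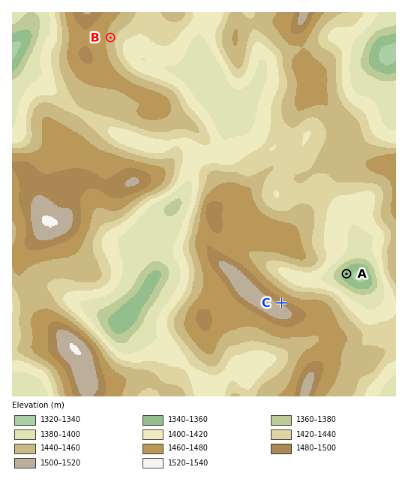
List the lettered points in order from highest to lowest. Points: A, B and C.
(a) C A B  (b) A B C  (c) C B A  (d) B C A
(c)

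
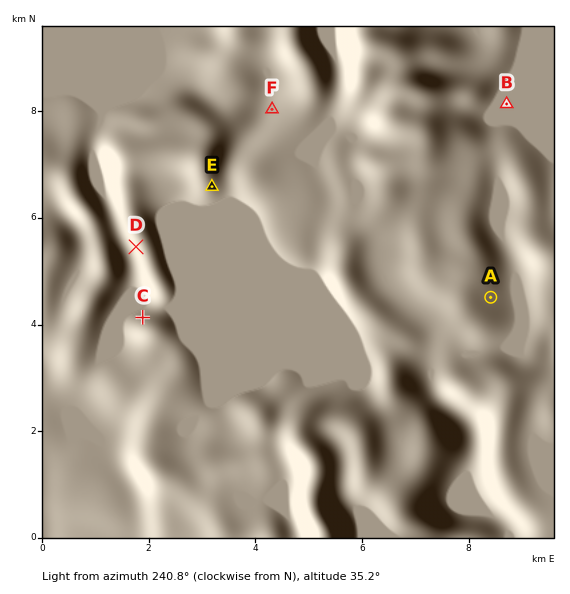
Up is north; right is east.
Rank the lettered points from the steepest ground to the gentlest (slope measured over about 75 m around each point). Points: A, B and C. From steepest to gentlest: C A B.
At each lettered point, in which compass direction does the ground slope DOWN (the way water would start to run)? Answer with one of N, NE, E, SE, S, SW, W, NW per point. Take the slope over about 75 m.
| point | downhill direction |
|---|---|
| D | SW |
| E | SE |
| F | S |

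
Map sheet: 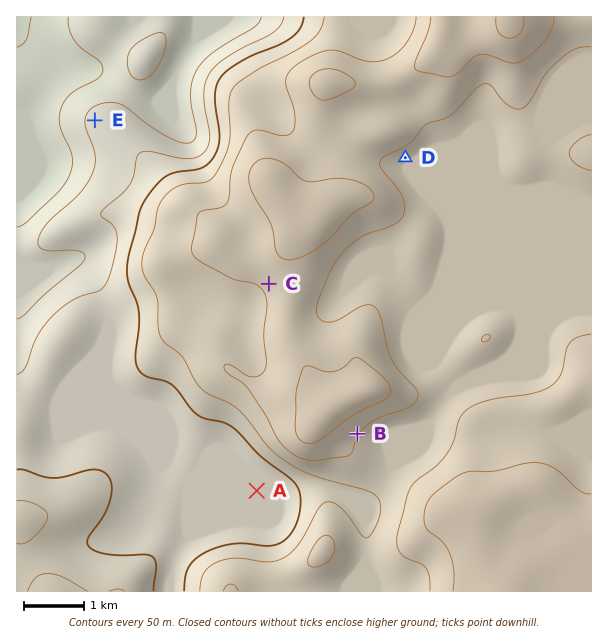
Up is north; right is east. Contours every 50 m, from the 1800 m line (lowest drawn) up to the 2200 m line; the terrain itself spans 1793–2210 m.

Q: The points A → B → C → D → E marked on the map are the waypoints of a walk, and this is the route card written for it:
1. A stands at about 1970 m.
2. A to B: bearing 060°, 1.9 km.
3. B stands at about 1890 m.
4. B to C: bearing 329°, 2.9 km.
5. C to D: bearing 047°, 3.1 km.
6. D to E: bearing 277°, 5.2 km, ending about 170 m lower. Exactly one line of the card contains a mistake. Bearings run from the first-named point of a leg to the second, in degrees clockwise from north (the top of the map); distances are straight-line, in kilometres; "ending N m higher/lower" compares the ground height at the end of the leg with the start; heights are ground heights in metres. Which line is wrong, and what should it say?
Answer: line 3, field height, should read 2100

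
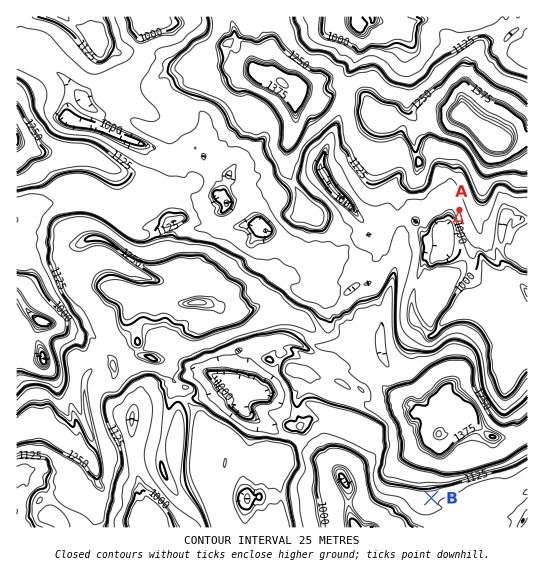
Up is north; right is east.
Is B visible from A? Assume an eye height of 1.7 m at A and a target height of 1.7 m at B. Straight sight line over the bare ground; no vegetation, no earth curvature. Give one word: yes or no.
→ no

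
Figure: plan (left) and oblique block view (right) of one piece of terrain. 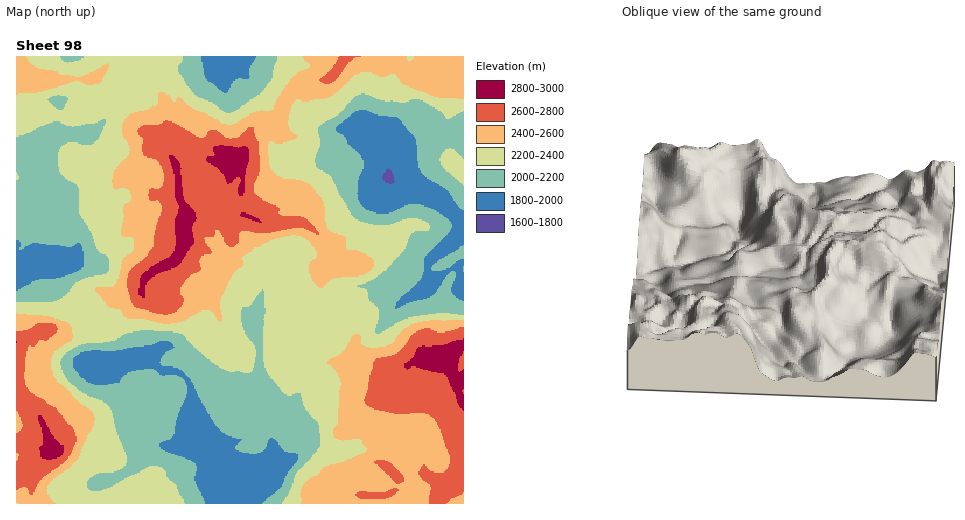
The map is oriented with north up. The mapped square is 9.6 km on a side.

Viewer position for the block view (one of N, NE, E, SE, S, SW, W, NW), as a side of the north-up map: E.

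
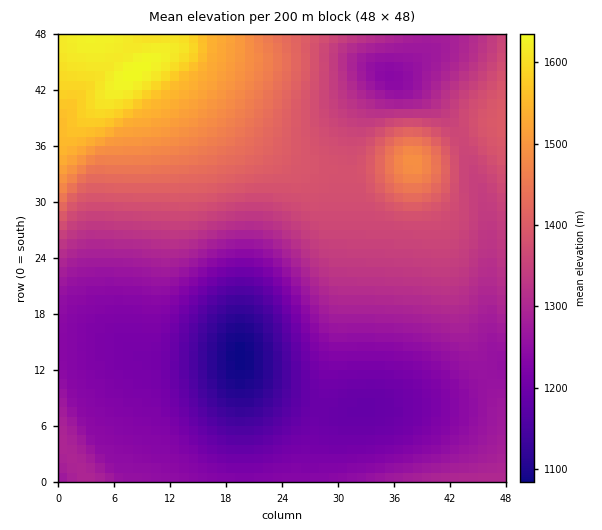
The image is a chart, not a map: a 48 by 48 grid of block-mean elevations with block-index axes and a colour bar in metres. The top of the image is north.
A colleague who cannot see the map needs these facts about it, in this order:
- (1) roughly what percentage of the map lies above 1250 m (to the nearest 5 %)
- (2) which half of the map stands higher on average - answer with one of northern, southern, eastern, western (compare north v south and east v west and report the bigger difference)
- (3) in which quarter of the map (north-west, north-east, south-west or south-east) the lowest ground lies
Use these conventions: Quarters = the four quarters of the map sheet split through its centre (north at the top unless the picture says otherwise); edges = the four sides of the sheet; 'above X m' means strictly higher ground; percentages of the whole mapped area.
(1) Roughly 65 % of the ground is higher than 1250 m.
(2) The northern half stands higher on average than the southern half.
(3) Look to the south-west quarter for the lowest ground.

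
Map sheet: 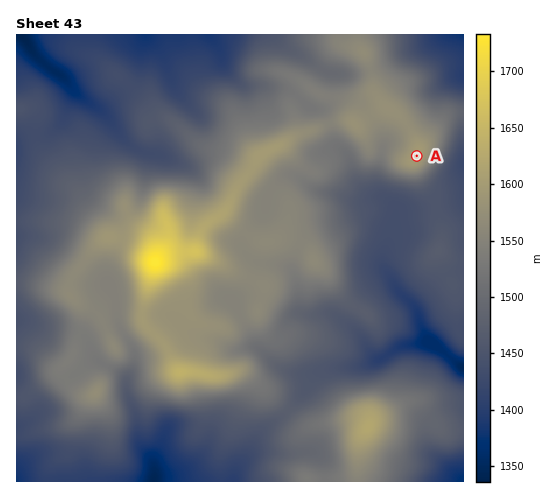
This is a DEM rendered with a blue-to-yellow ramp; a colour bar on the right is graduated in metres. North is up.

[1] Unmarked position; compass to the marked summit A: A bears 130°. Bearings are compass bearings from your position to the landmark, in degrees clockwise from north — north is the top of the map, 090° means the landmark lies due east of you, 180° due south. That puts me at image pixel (334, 86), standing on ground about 1524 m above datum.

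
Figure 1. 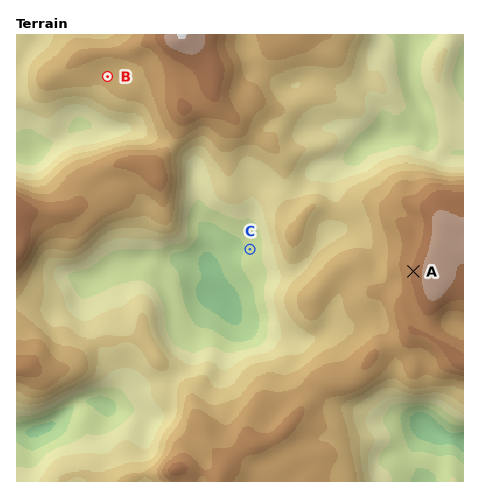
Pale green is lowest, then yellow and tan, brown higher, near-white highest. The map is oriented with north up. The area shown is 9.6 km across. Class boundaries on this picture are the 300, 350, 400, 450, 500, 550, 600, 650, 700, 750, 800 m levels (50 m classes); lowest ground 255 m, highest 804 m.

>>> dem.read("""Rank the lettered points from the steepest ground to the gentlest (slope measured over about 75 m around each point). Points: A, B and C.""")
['A', 'C', 'B']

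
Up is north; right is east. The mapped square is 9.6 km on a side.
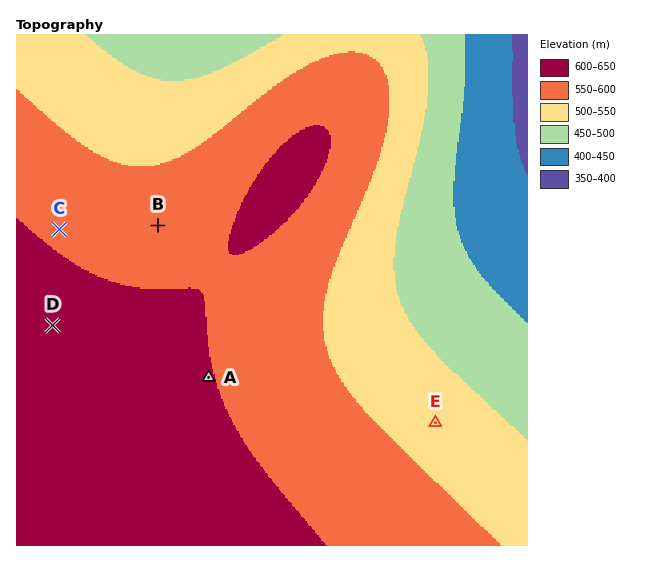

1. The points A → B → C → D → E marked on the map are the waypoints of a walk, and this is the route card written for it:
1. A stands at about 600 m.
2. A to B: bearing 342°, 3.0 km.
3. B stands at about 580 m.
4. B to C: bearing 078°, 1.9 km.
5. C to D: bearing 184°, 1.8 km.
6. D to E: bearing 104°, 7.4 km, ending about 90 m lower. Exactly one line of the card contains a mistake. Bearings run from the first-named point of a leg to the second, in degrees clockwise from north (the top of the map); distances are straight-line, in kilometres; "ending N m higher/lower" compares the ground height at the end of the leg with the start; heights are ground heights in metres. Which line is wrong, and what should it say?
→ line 4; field bearing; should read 268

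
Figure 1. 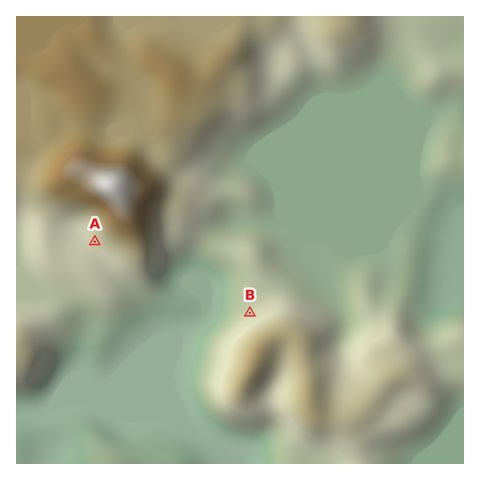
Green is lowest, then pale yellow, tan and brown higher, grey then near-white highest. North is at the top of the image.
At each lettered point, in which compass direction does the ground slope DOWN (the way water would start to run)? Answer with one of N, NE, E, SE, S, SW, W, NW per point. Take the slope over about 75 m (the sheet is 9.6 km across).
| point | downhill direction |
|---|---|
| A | SW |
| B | NW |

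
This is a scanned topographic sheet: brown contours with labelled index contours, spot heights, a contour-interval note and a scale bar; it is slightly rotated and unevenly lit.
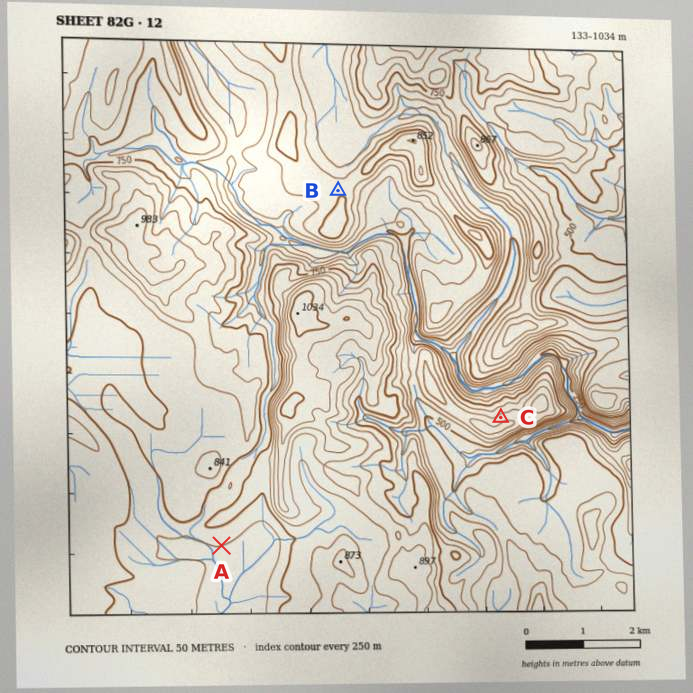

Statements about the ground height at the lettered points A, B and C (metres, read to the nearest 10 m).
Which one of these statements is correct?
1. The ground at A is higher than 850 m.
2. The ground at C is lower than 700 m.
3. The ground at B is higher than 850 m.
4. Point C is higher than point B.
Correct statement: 2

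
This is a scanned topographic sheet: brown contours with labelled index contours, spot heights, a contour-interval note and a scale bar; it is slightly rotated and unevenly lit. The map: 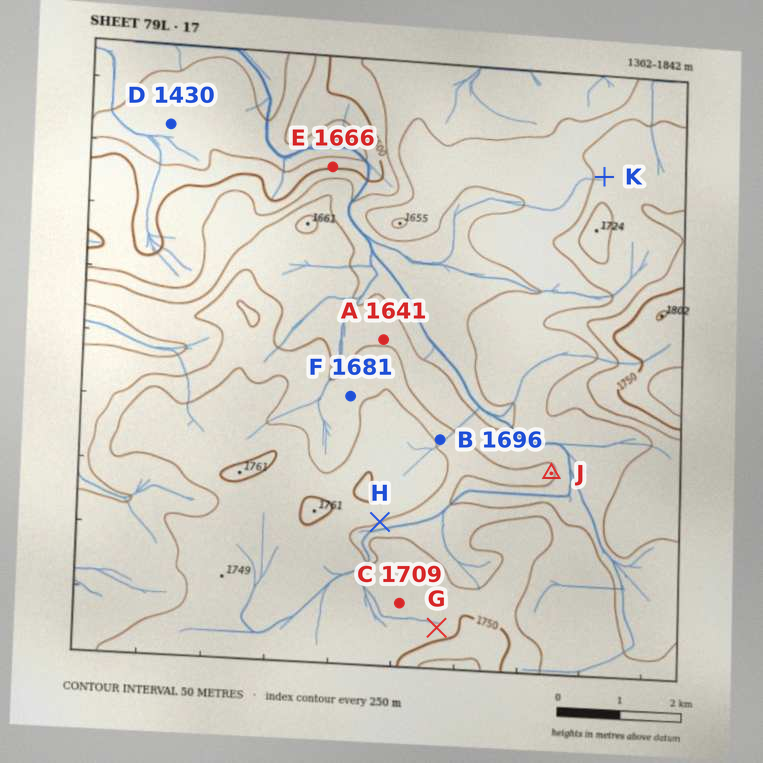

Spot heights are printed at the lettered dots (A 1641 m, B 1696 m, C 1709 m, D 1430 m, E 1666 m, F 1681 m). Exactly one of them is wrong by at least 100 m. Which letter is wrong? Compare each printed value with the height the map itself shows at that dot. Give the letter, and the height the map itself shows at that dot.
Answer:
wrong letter E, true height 1491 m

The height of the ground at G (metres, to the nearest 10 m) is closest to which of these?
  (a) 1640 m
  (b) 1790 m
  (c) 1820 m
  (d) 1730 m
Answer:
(d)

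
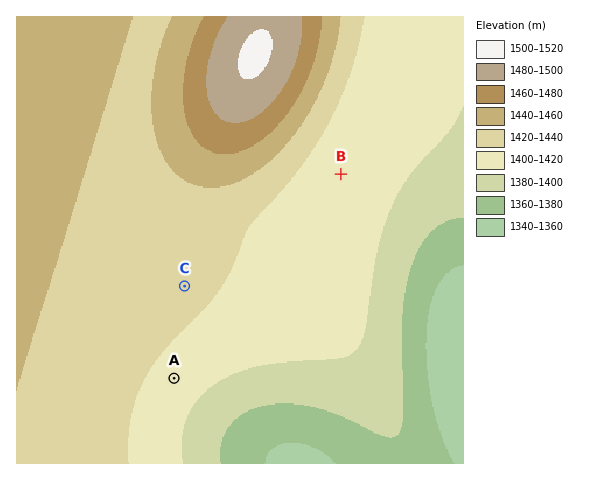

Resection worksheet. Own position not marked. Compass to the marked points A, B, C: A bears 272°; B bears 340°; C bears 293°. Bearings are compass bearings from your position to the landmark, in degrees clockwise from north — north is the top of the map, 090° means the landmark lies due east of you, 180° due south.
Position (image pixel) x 418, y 386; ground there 1370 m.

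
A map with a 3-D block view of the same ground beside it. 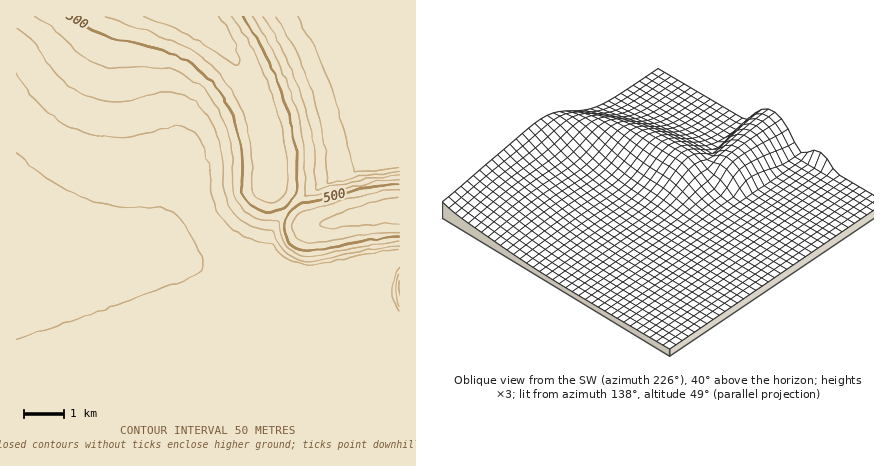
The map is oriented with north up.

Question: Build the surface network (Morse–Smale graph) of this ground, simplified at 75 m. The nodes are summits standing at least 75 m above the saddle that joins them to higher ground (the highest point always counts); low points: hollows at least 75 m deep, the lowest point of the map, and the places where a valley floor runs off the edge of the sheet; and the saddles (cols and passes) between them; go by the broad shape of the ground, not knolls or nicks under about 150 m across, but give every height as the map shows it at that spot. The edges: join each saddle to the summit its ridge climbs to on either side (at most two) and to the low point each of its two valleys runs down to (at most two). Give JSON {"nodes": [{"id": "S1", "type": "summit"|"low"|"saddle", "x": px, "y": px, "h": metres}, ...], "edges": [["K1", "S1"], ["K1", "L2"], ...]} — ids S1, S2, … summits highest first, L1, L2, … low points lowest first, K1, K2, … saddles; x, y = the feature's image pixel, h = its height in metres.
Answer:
{"nodes": [
{"id": "S1", "type": "summit", "x": 188, "y": 16, "h": 649},
{"id": "S2", "type": "summit", "x": 400, "y": 210, "h": 633},
{"id": "S3", "type": "summit", "x": 400, "y": 290, "h": 467},
{"id": "L1", "type": "low", "x": 378, "y": 18, "h": 269},
{"id": "L2", "type": "low", "x": 18, "y": 222, "h": 287},
{"id": "K1", "type": "saddle", "x": 290, "y": 208, "h": 489},
{"id": "K2", "type": "saddle", "x": 400, "y": 256, "h": 306}],
"edges": [["K1", "S1"], ["K1", "S2"], ["K1", "L1"], ["K1", "L2"], ["K2", "S2"], ["K2", "S3"], ["K2", "L2"]]}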